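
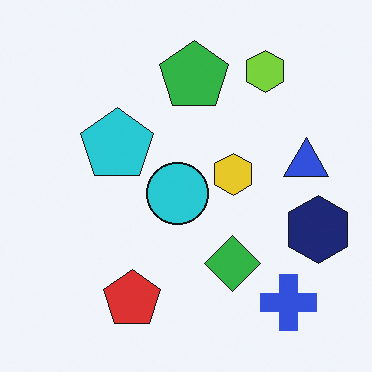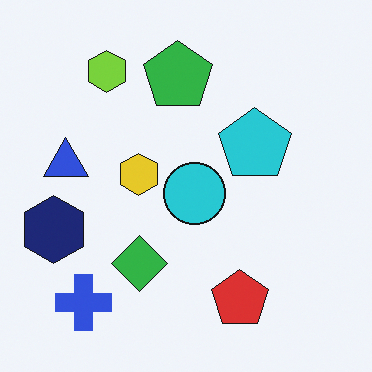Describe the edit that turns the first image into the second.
The transformation is: flipped horizontally (left ↔ right).

The navy hexagon is in the right of the first image and the left of the second — shapes on opposite sides of the vertical midline have swapped in a mirror flip.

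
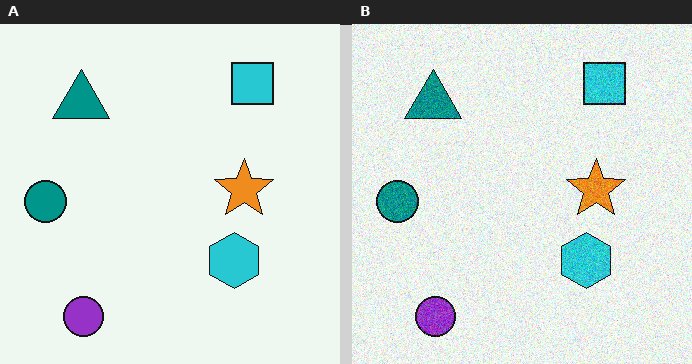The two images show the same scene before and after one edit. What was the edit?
This is the original image degraded with visible gaussian noise.

Random speckle covers the whole image, including the flat background.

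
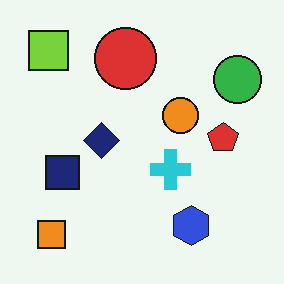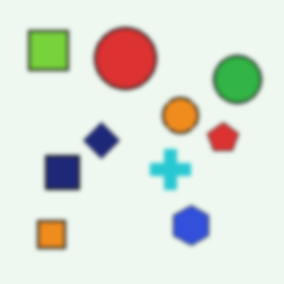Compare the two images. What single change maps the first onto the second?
The transformation is: given a subtle gaussian blur.

Shape edges and outlines are uniformly softened across the whole image.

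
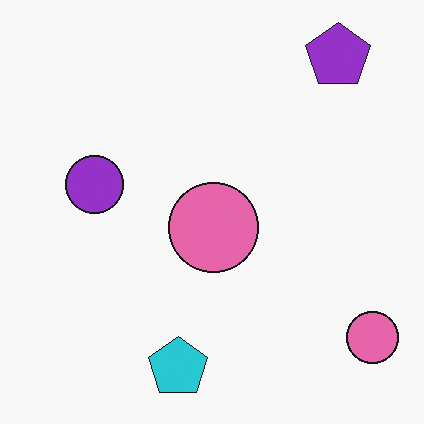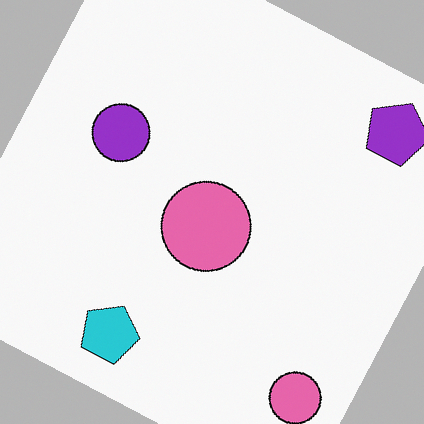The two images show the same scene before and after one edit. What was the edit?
Rotated clockwise by a clearly visible amount.

Every shape is tilted by the same angle and the image corners show triangular fill wedges — a whole-image rotation by a non-right angle.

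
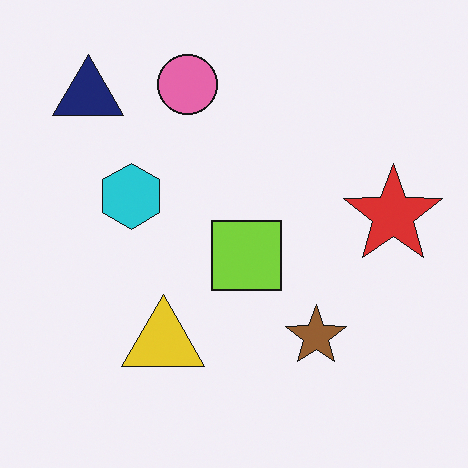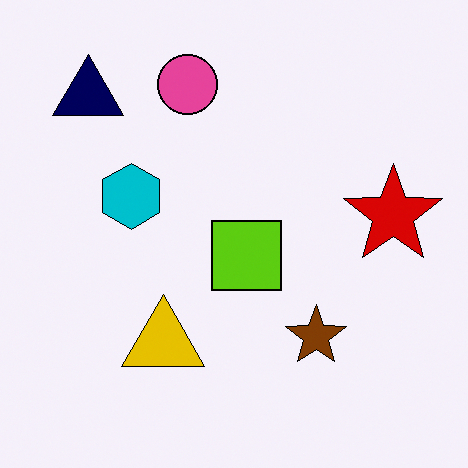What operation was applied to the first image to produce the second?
The transformation is: given slightly increased contrast.

Tones are pushed away from mid-grey across the whole image — a global contrast change.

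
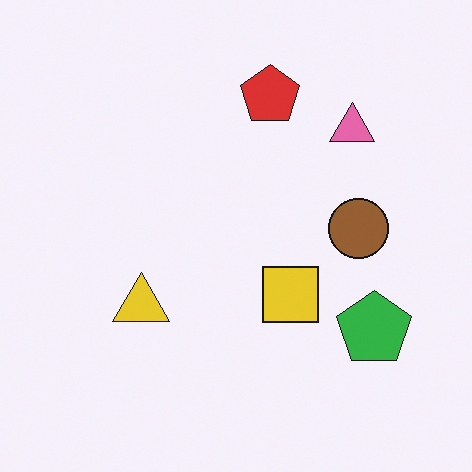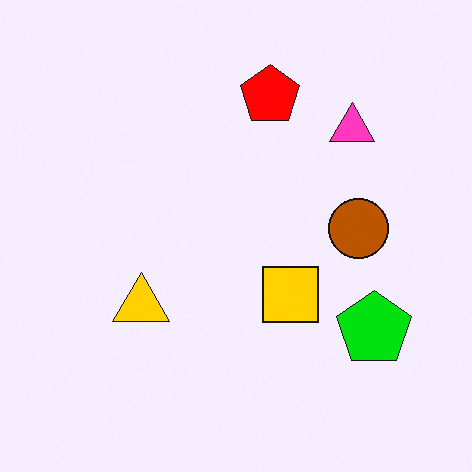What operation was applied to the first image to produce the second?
The image was heavily oversaturated.

All colors are more vivid — a global saturation change.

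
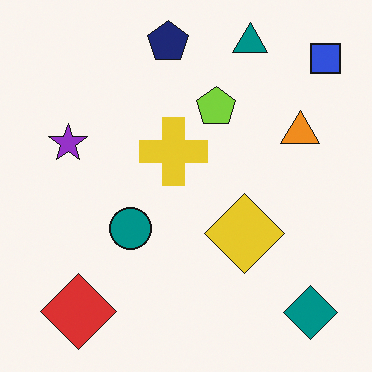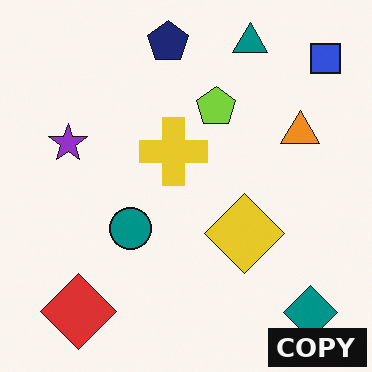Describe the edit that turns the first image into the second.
It was watermarked with the text "COPY" in the lower-right corner.

A dark label reading "COPY" appears in the lower-right corner.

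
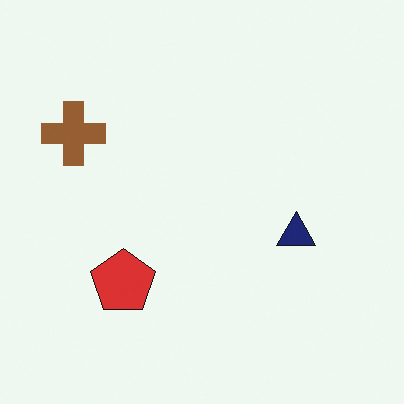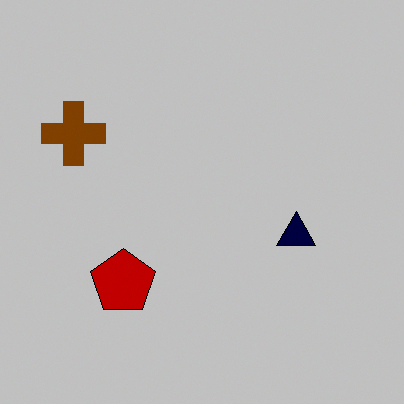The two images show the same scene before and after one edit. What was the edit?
The image was heavily posterized to just a handful of flat colors.

Each flat color has snapped to a coarser quantized level — most visibly, the near-white background has dropped to a flat grey.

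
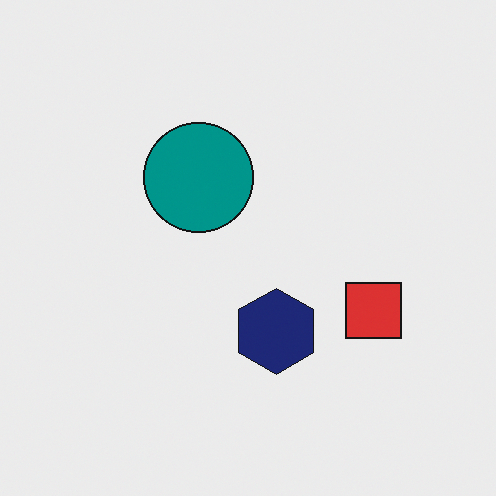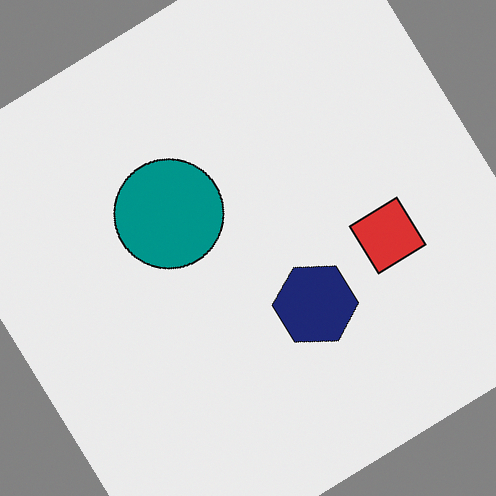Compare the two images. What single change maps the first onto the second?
Rotated counter-clockwise by a large amount — several tens of degrees.

Every shape is tilted by the same angle and the image corners show triangular fill wedges — a whole-image rotation by a non-right angle.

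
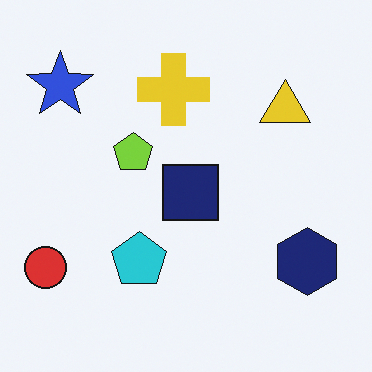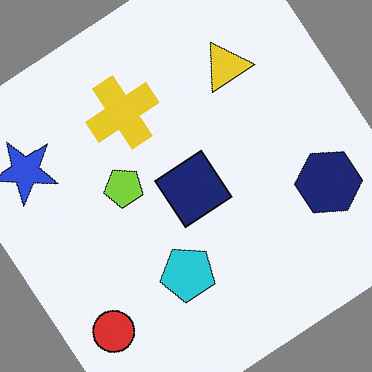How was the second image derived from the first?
Rotated counter-clockwise by a large amount — several tens of degrees.

Every shape is tilted by the same angle and the image corners show triangular fill wedges — a whole-image rotation by a non-right angle.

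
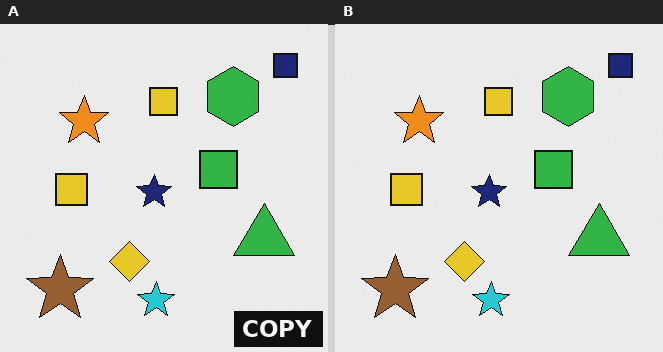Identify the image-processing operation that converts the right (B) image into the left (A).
The left (A) image is the right (B) watermarked with the text "COPY" in the lower-right corner.

A dark label reading "COPY" appears in the lower-right corner.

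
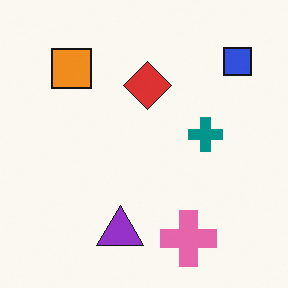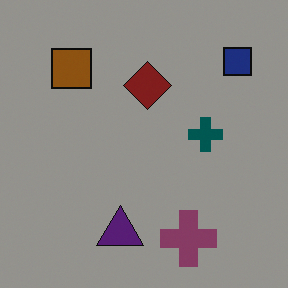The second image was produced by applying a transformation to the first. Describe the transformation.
Darkened a lot.

Every pixel — background and shapes alike — is uniformly darkened.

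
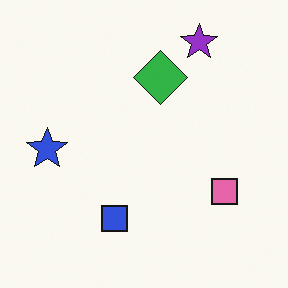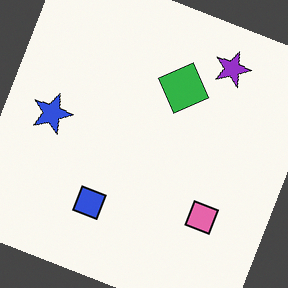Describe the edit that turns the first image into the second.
The image was rotated clockwise by a moderate amount.

Every shape is tilted by the same angle and the image corners show triangular fill wedges — a whole-image rotation by a non-right angle.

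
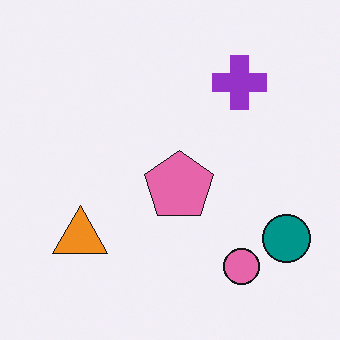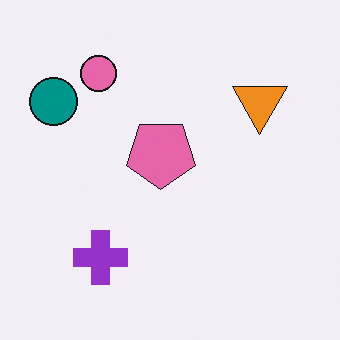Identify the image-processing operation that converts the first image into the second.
This is the original image rotated 180°.

The teal circle sits in the bottom-right of the first image and the top-left of the second — consistent with a whole-image 180° rotation.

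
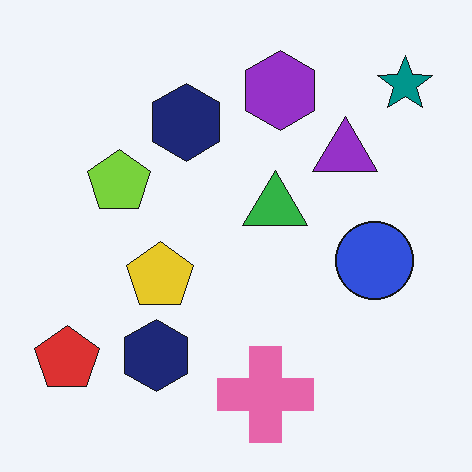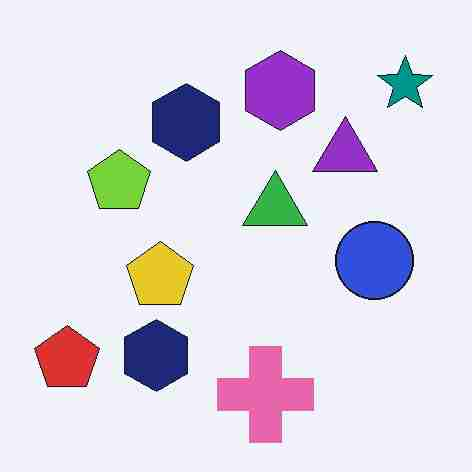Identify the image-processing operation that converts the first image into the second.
The second image is the first heavily JPEG-compressed with obvious blocking artifacts.

Blocky 8×8 compression artifacts appear around shape edges and the flat background shows ringing — characteristic JPEG degradation.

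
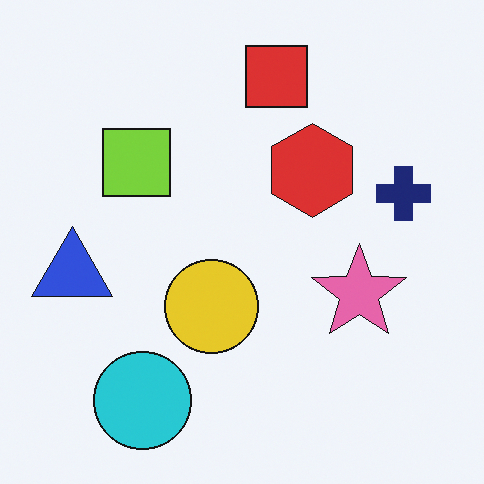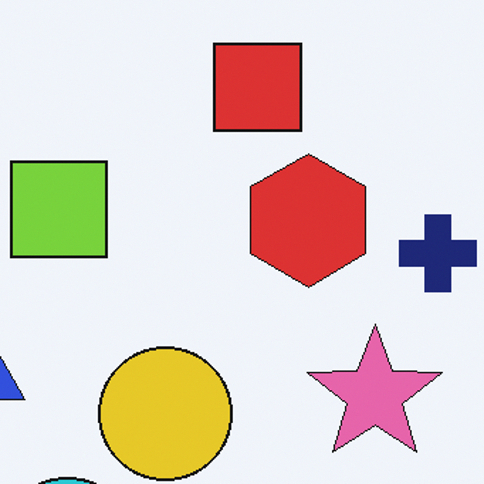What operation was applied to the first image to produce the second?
It was cropped slightly and scaled back up.

The visible shapes are larger and the field of view is narrower; shapes near the original edges may be partly or wholly outside the frame — a crop-and-rescale.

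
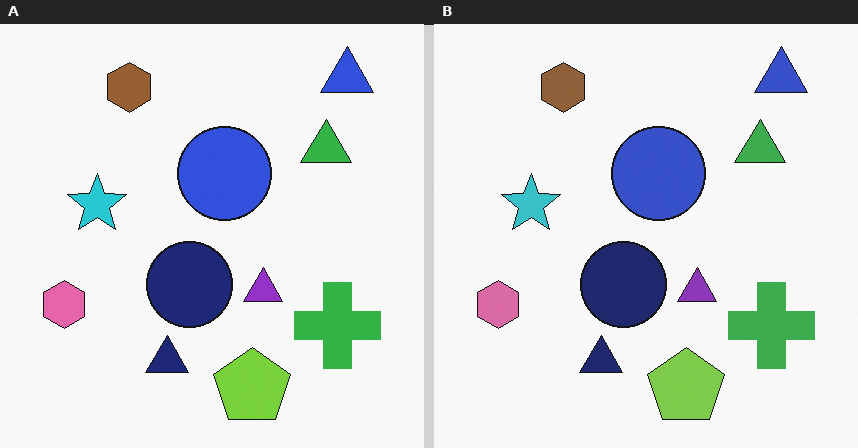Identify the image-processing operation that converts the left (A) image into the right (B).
The image was slightly desaturated.

All colors are more muted and greyish — a global saturation change.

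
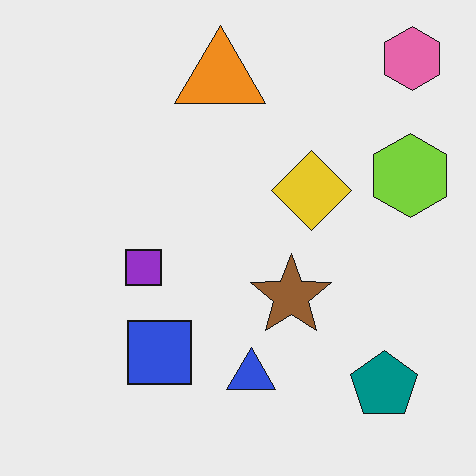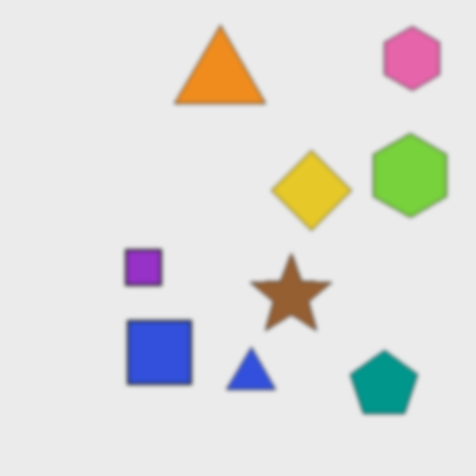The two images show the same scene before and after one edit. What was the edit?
The transformation is: lightly blurred.

Shape edges and outlines are uniformly softened across the whole image.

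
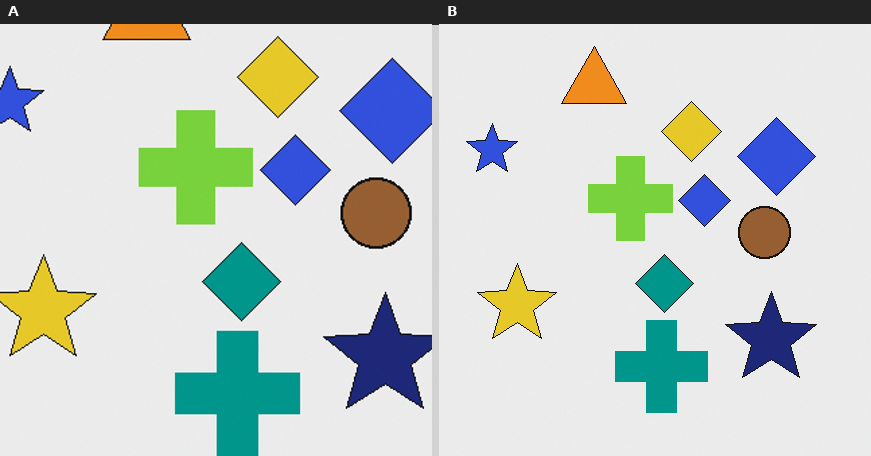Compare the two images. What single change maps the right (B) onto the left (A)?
This is the original image cropped slightly and scaled back up.

The visible shapes are larger and the field of view is narrower; shapes near the original edges may be partly or wholly outside the frame — a crop-and-rescale.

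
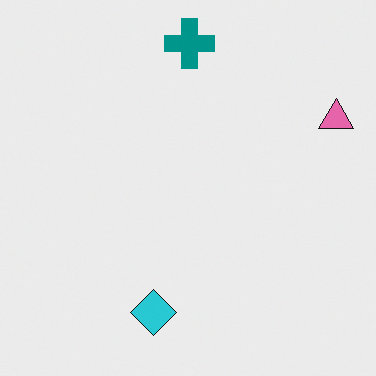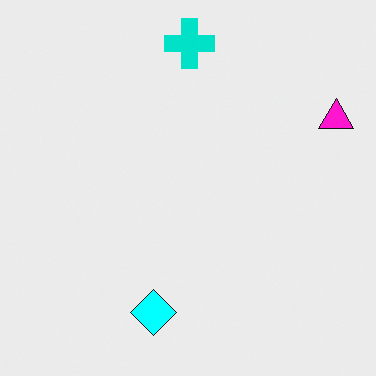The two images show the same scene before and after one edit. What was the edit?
This is the original image made much more vivid (saturation change).

All colors are more vivid — a global saturation change.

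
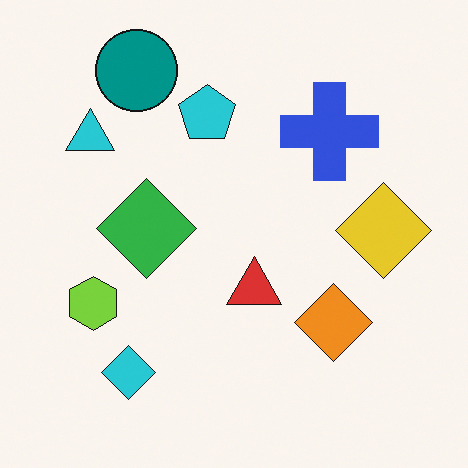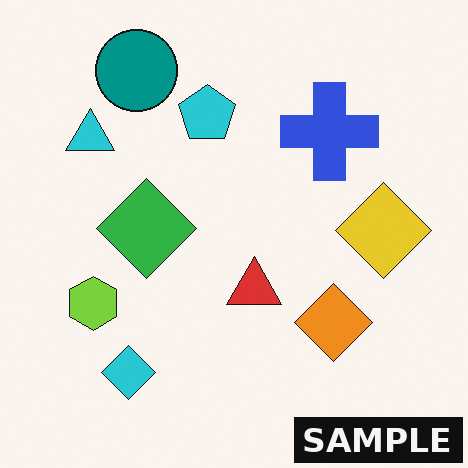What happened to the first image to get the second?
The image was watermarked with the text "SAMPLE" in the lower-right corner.

A dark label reading "SAMPLE" appears in the lower-right corner.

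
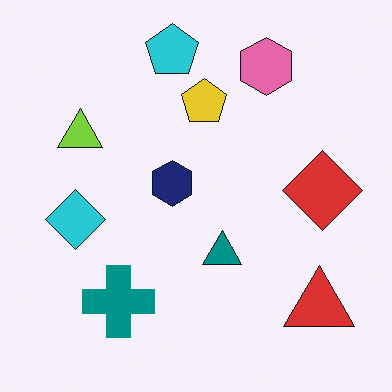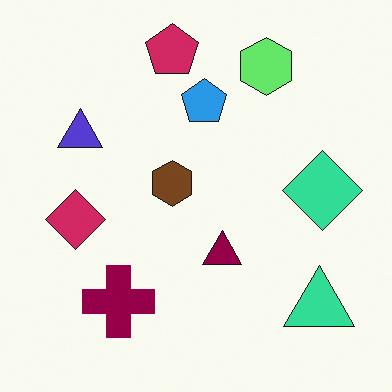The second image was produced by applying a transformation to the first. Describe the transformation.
The transformation is: hue-shifted noticeably.

Every shape's color has rotated by the same amount around the hue wheel — a uniform hue shift.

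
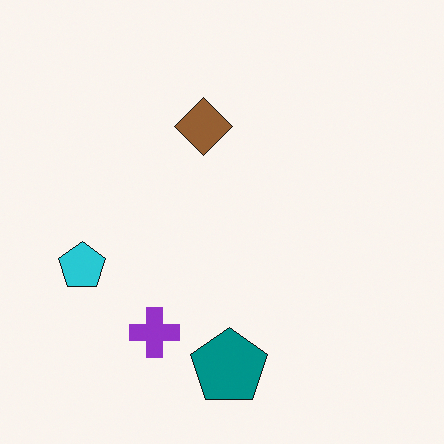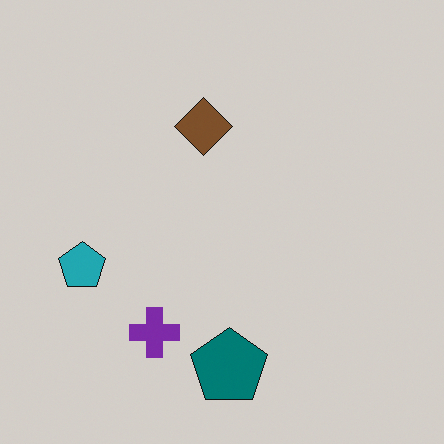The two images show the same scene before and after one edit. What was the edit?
Slightly darkened.

Every pixel — background and shapes alike — is uniformly darkened.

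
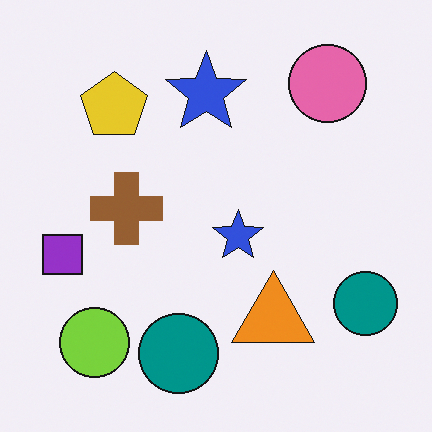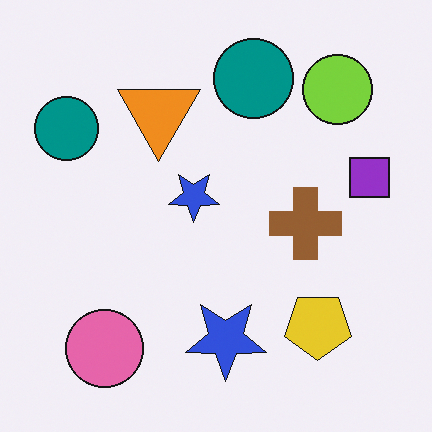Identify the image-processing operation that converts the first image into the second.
It was rotated 180°.

The lime circle sits in the bottom-left of the first image and the top-right of the second — consistent with a whole-image 180° rotation.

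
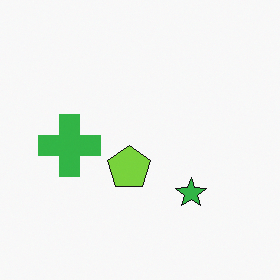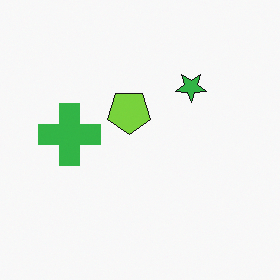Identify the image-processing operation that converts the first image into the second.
The second image is the first flipped vertically (top ↔ bottom).

The green star is in the bottom-right of the first image and the top-right of the second — shapes on opposite sides of the horizontal midline have swapped in a mirror flip.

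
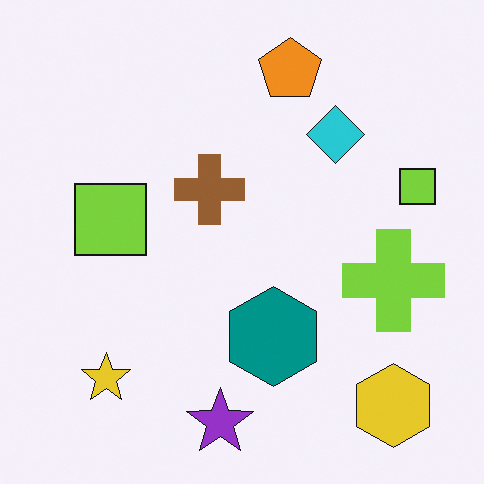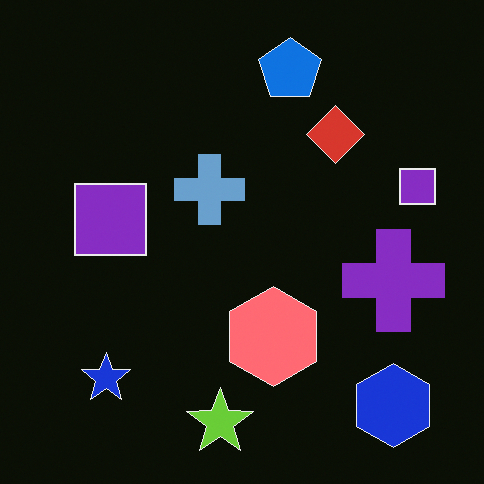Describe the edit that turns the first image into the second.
The image was color-inverted (negative).

The light background has become dark and every shape's color is its complement — a photographic negative.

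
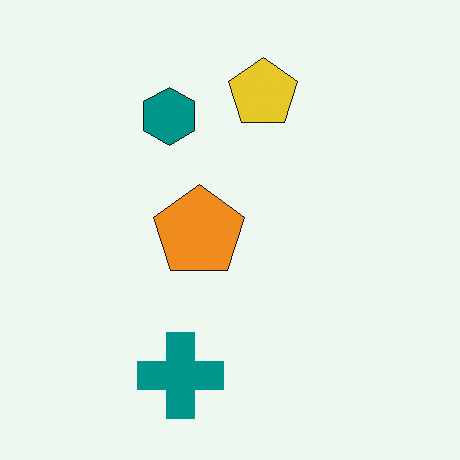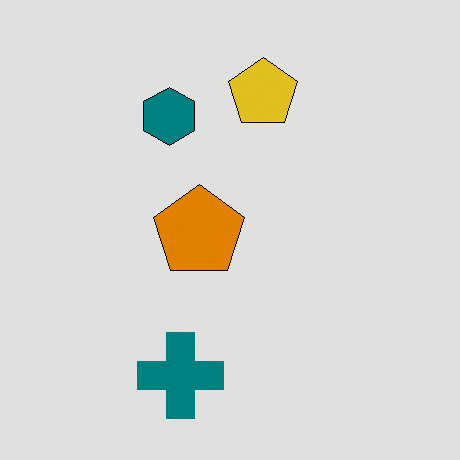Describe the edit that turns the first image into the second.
It was moderately posterized.

Each flat color has snapped to a coarser quantized level — most visibly, the near-white background has dropped to a flat grey.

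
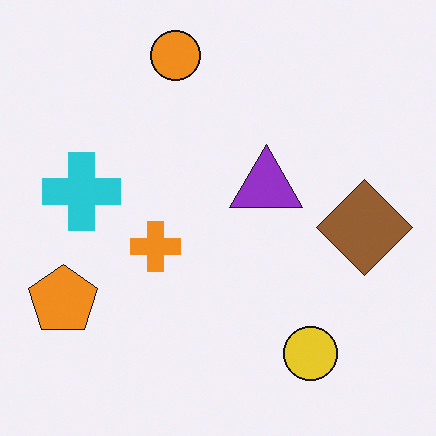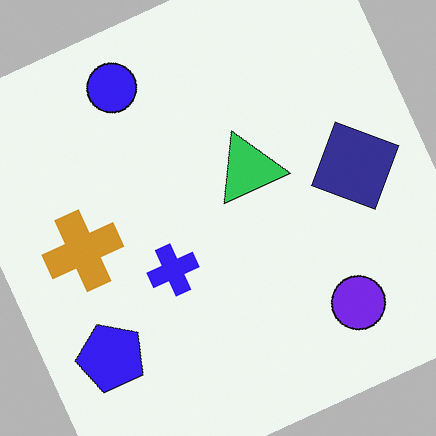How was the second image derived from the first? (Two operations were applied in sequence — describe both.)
It was hue-shifted by a large amount, then rotated counter-clockwise by a clearly visible amount.

Every shape's color has rotated by the same amount around the hue wheel — a uniform hue shift. Every shape is tilted by the same angle and the image corners show triangular fill wedges — a whole-image rotation by a non-right angle.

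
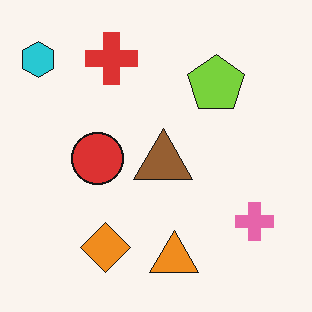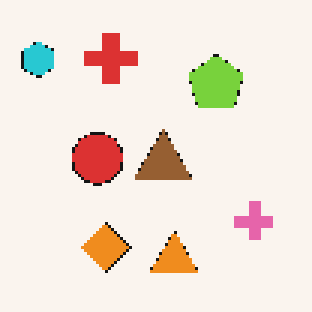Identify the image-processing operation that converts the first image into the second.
The second image is the first mildly pixelated.

Shapes are reduced to large square blocks; fine edges and outlines are lost — a downscale-then-upscale (mosaic) effect.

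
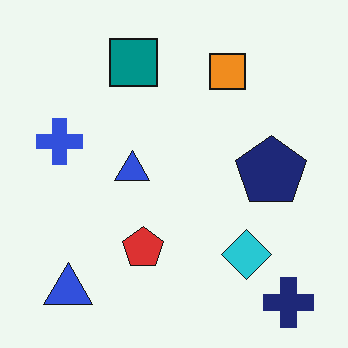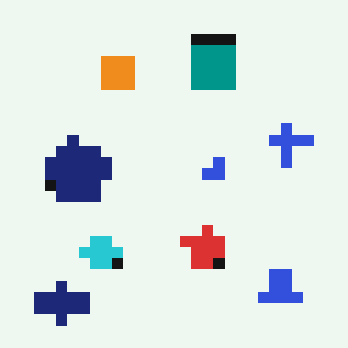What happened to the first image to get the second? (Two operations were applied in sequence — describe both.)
The transformation is: heavily pixelated into large blocks, then flipped horizontally (left ↔ right).

Shapes are reduced to large square blocks; fine edges and outlines are lost — a downscale-then-upscale (mosaic) effect. The blue cross is in the left of the first image and the right of the second — shapes on opposite sides of the vertical midline have swapped in a mirror flip.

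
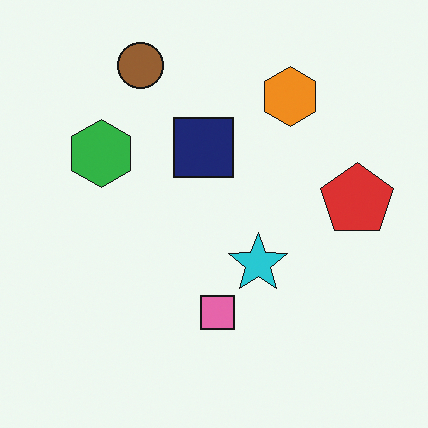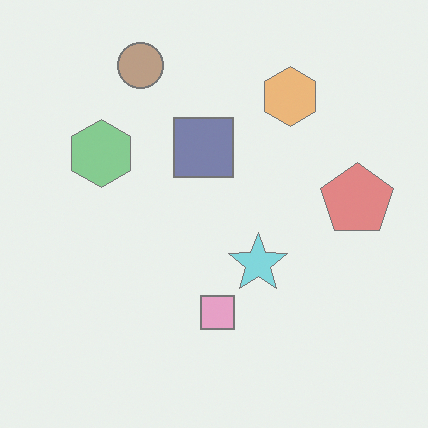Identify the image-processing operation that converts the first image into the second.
It was washed out (contrast reduced).

Tones are pushed toward mid-grey across the whole image — a global contrast change.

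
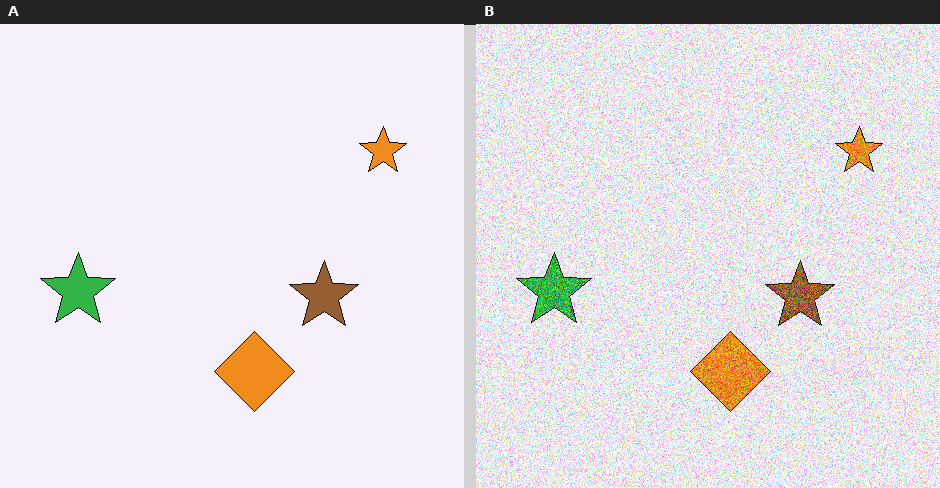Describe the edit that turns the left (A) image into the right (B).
The transformation is: degraded with heavy additive noise.

Random speckle covers the whole image, including the flat background.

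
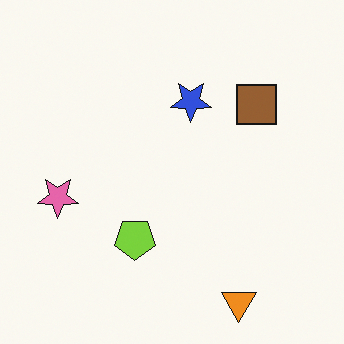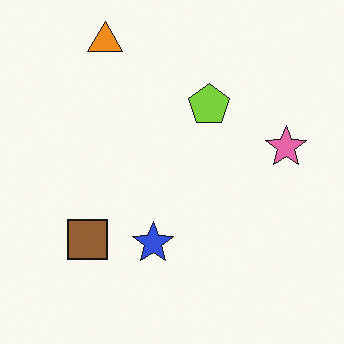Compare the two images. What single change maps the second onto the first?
It was rotated 180°.

The orange triangle sits in the top-left of the second image and the bottom-right of the first — consistent with a whole-image 180° rotation.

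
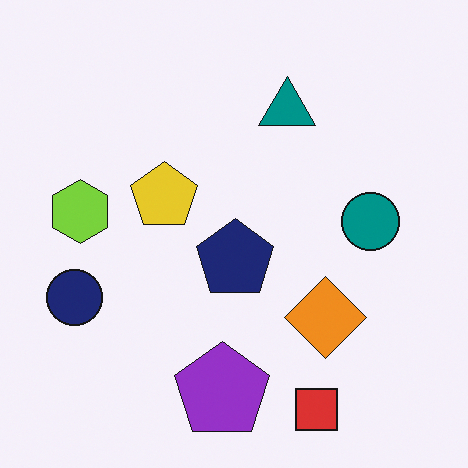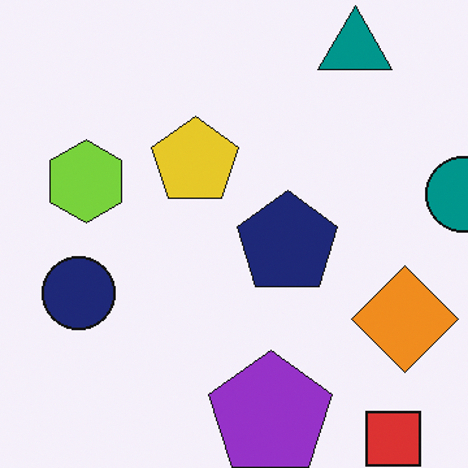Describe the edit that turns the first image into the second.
Cropped to a modestly smaller region and rescaled.

The visible shapes are larger and the field of view is narrower; shapes near the original edges may be partly or wholly outside the frame — a crop-and-rescale.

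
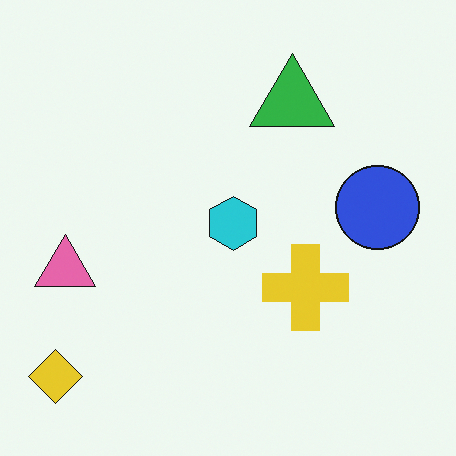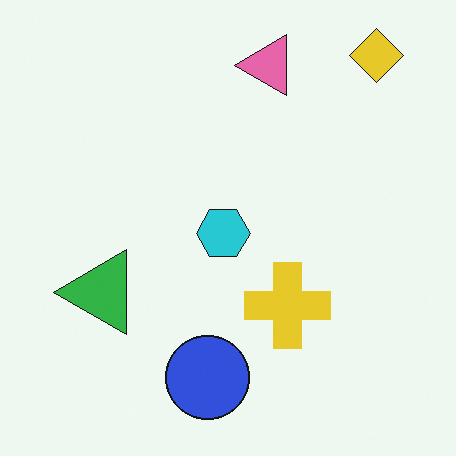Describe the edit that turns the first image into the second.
The second image is the first transposed (reflected across the top-left ↔ bottom-right diagonal).

Shapes have swapped their row and column positions — what was in the top-right is now in the bottom-left — a diagonal reflection.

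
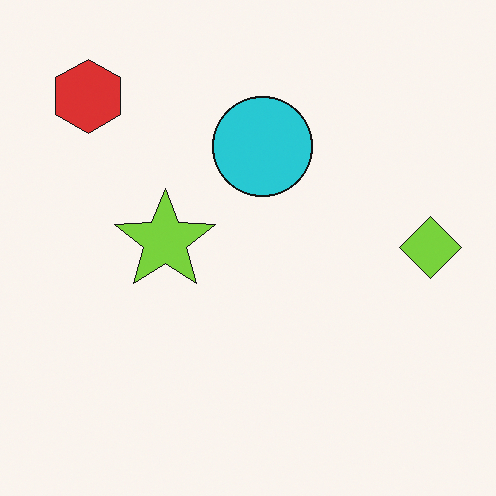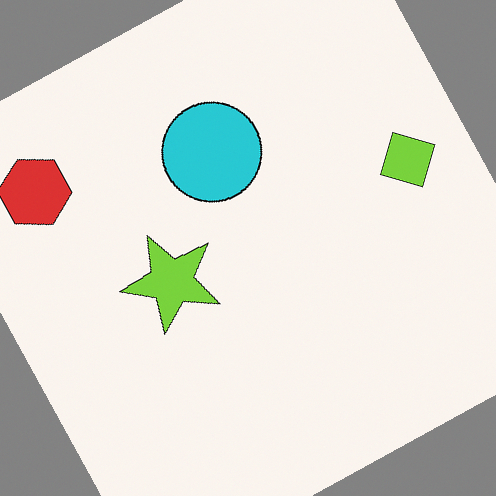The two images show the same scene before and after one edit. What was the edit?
The second image is the first rotated counter-clockwise by a clearly visible amount.

Every shape is tilted by the same angle and the image corners show triangular fill wedges — a whole-image rotation by a non-right angle.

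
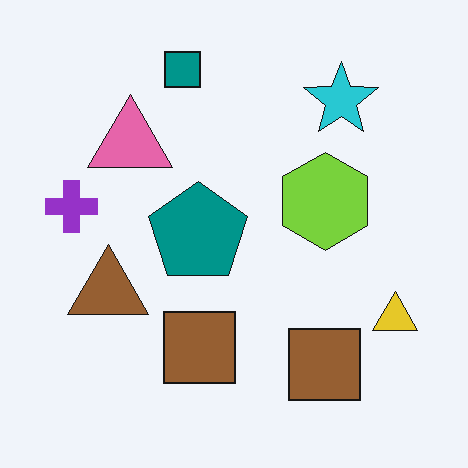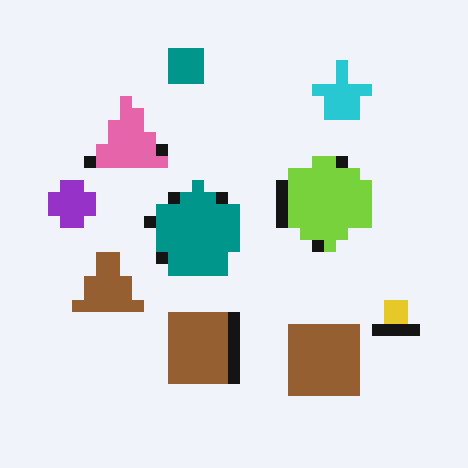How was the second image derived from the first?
The image was coarsely pixelated.

Shapes are reduced to large square blocks; fine edges and outlines are lost — a downscale-then-upscale (mosaic) effect.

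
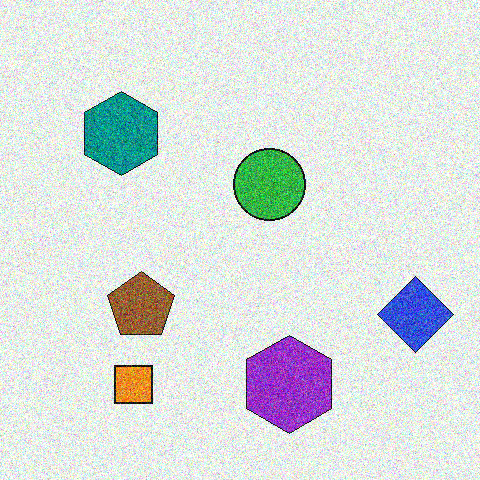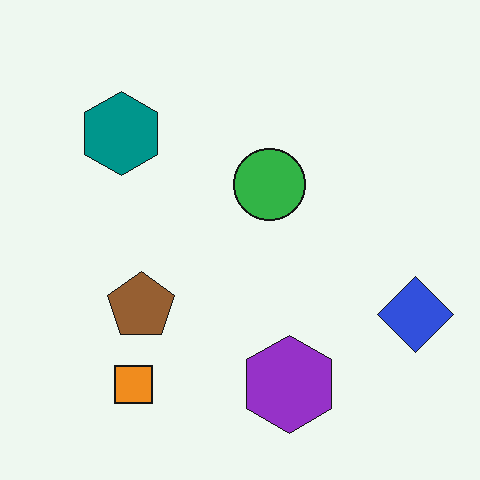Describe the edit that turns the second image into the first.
The image was degraded with heavy additive noise.

Random speckle covers the whole image, including the flat background.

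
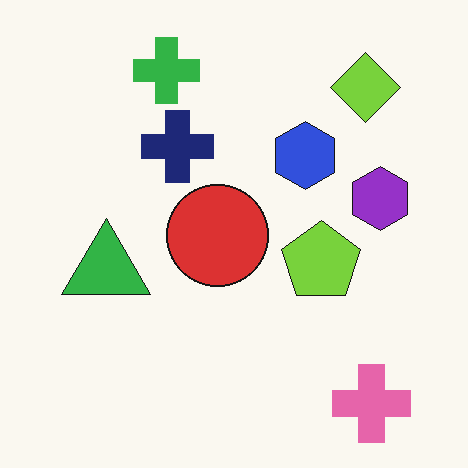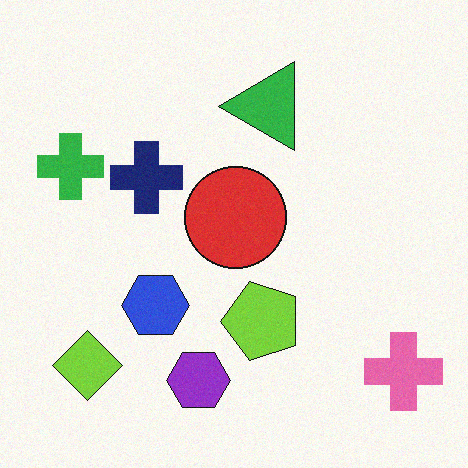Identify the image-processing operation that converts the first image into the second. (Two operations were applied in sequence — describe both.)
The transformation is: transposed (reflected across the top-left ↔ bottom-right diagonal), then degraded with light additive noise.

Shapes have swapped their row and column positions — what was in the top-right is now in the bottom-left — a diagonal reflection. Random speckle covers the whole image, including the flat background.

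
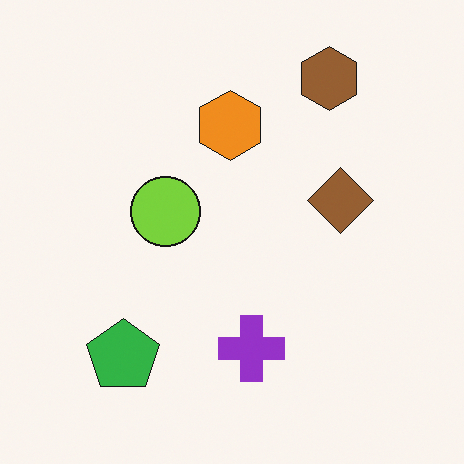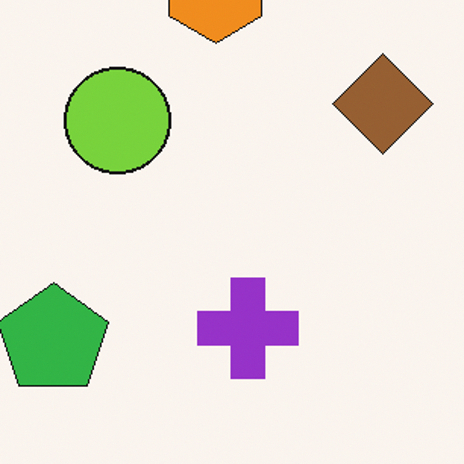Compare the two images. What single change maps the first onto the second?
The transformation is: cropped to a modestly smaller region and rescaled.

The visible shapes are larger and the field of view is narrower; shapes near the original edges may be partly or wholly outside the frame — a crop-and-rescale.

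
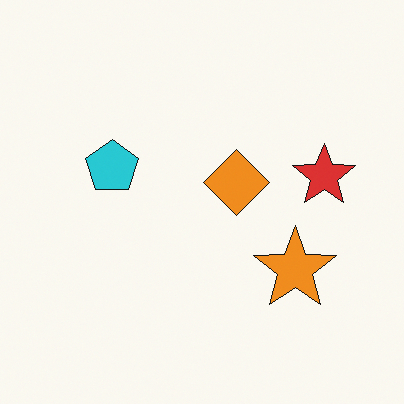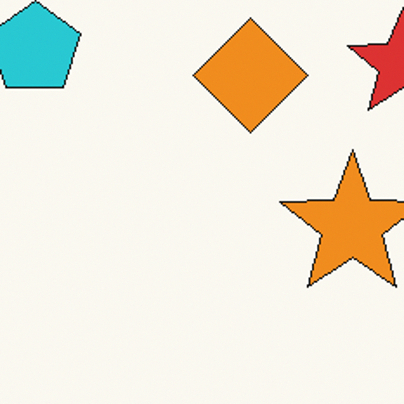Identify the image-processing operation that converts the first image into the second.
The transformation is: cropped to a noticeably smaller region and rescaled.

The visible shapes are larger and the field of view is narrower; shapes near the original edges may be partly or wholly outside the frame — a crop-and-rescale.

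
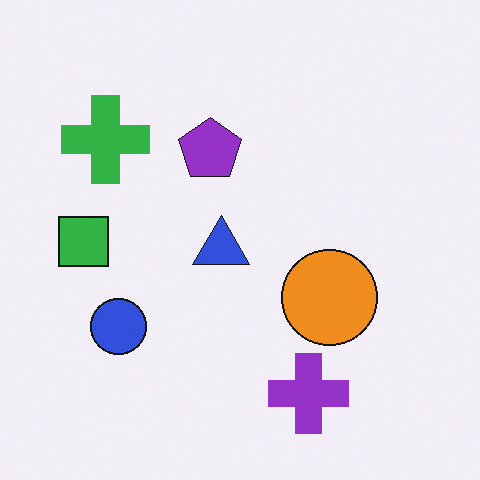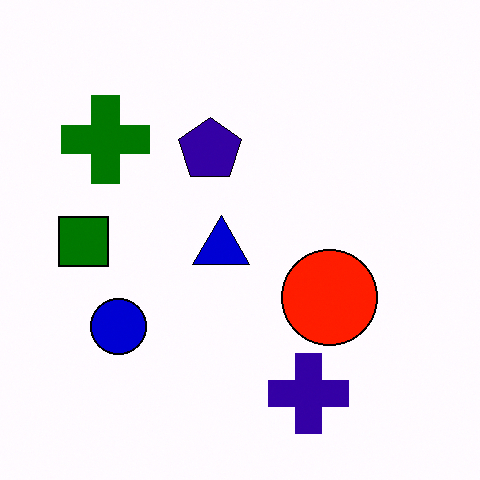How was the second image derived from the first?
The transformation is: given much higher contrast.

Tones are pushed away from mid-grey across the whole image — a global contrast change.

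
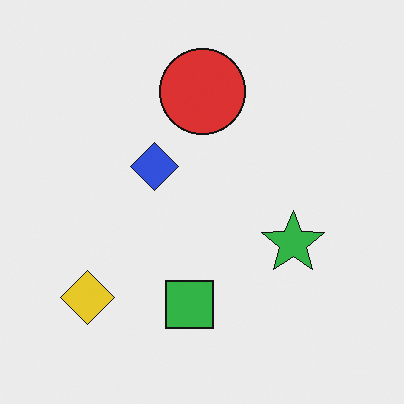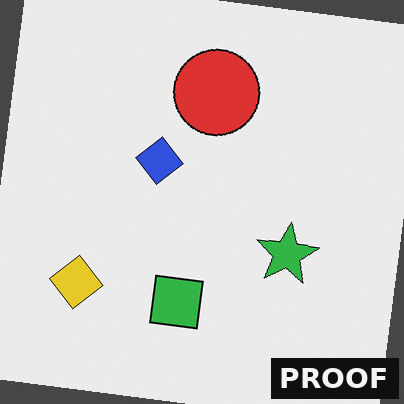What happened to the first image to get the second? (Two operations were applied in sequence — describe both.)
This is the original image rotated clockwise by a few degrees, then watermarked with the text "PROOF" in the lower-right corner.

Every shape is tilted by the same angle and the image corners show triangular fill wedges — a whole-image rotation by a non-right angle. A dark label reading "PROOF" appears in the lower-right corner.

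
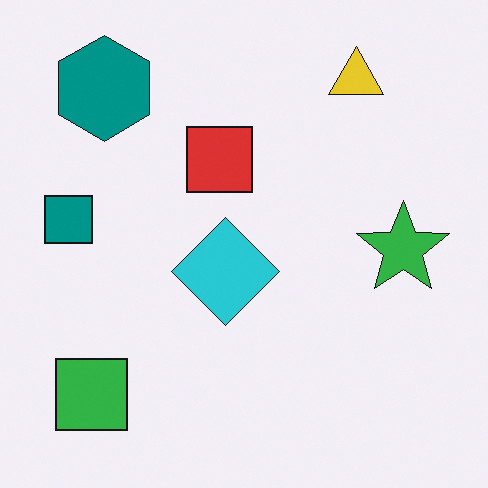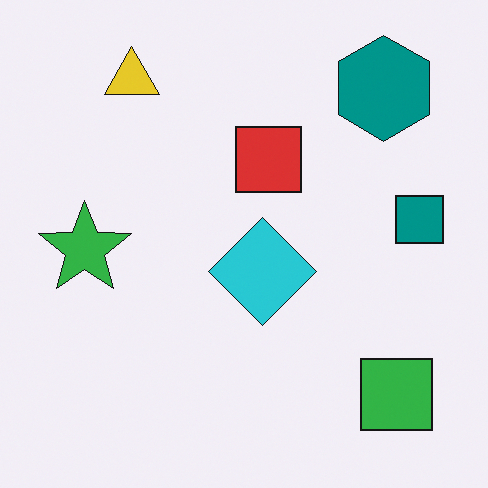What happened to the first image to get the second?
The second image is the first flipped horizontally (left ↔ right).

The teal square is in the left of the first image and the right of the second — shapes on opposite sides of the vertical midline have swapped in a mirror flip.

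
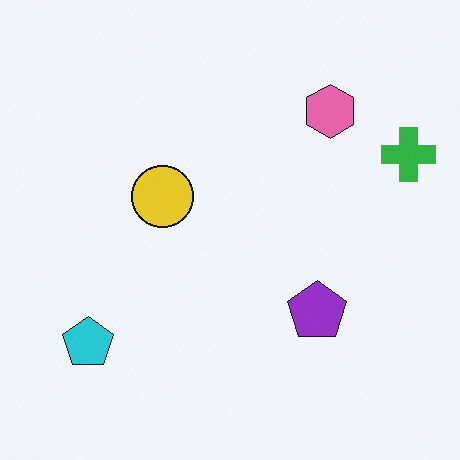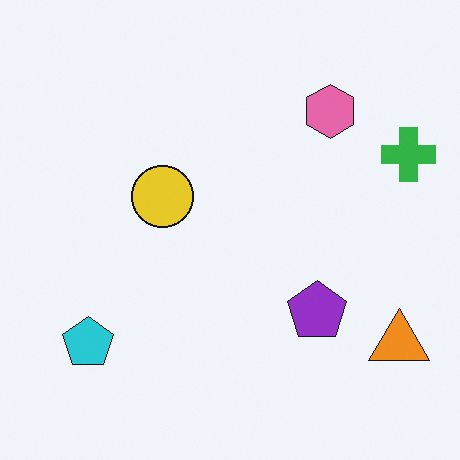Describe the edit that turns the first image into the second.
The transformation is: overlaid with an additional orange triangle.

An orange triangle appears in the second image that is absent from the first.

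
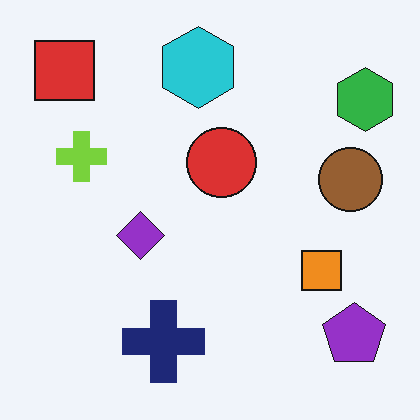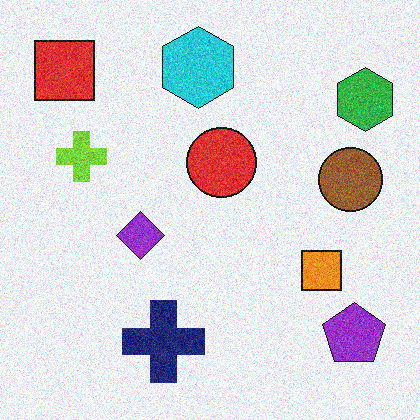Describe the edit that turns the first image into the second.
The second image is the first degraded with moderate additive noise.

Random speckle covers the whole image, including the flat background.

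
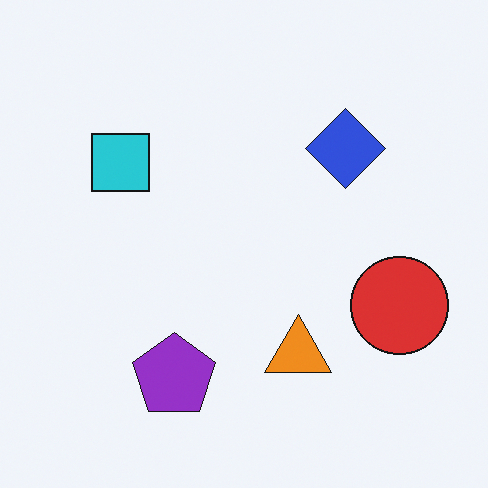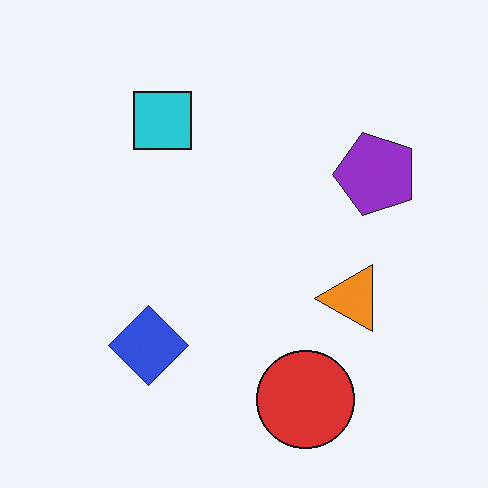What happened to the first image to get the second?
It was transposed (reflected across the top-left ↔ bottom-right diagonal).

Shapes have swapped their row and column positions — what was in the top-right is now in the bottom-left — a diagonal reflection.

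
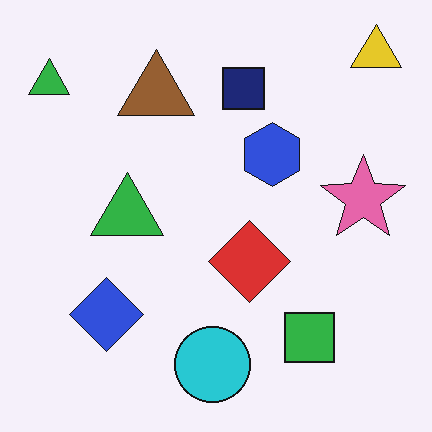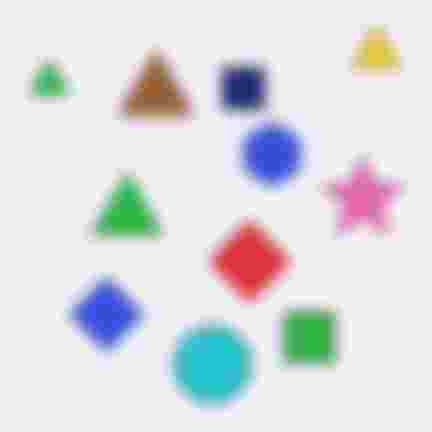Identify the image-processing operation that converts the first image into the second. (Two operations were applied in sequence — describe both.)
Strongly gaussian-blurred, then heavily JPEG-compressed with obvious blocking artifacts.

Shape edges and outlines are uniformly softened across the whole image. Blocky 8×8 compression artifacts appear around shape edges and the flat background shows ringing — characteristic JPEG degradation.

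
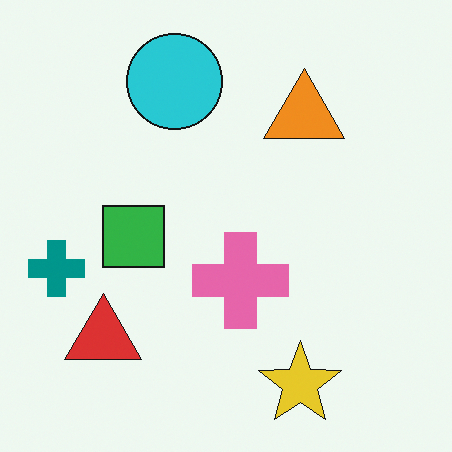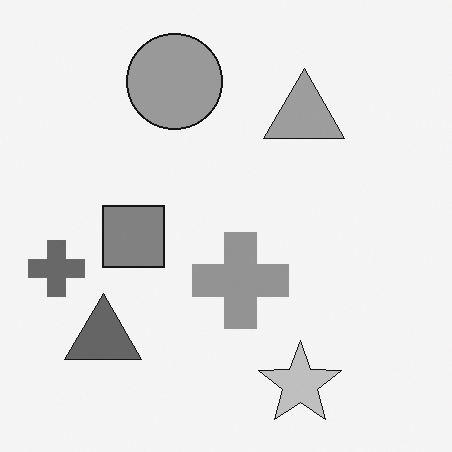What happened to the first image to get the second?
This is the original image converted to grayscale.

All color is removed — every shape is now a shade of grey.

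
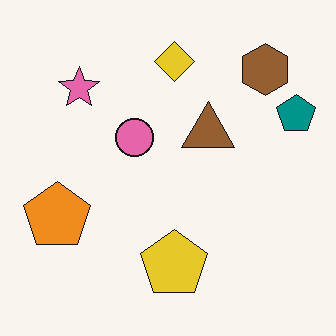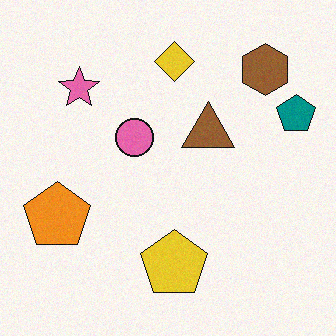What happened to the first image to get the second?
The image was degraded with light additive noise.

Random speckle covers the whole image, including the flat background.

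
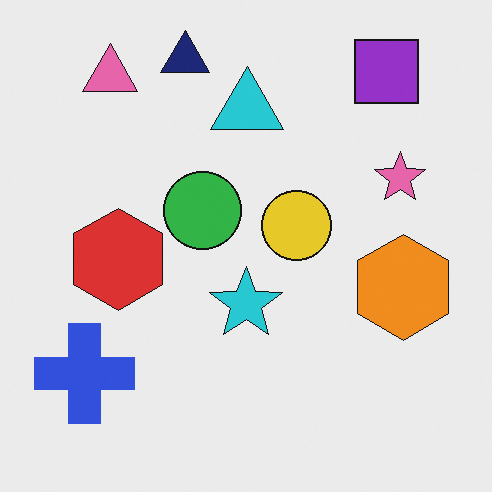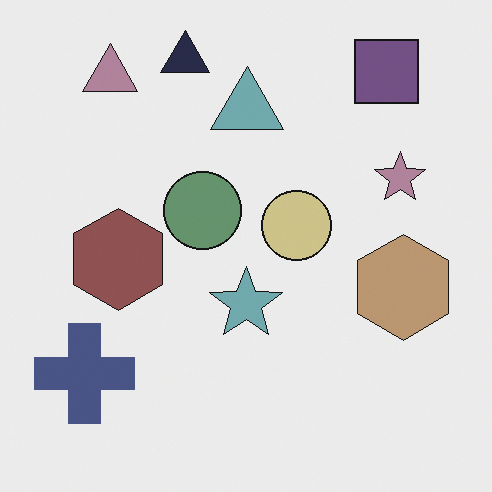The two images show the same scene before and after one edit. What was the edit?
Heavily desaturated.

All colors are more muted and greyish — a global saturation change.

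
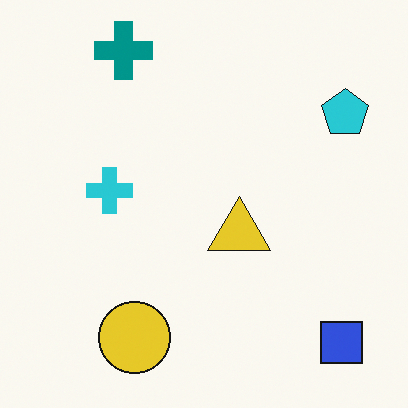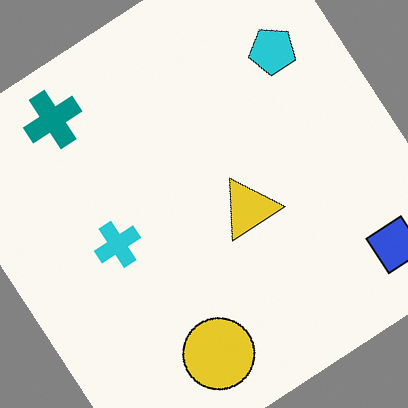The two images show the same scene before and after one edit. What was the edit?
This is the original image rotated counter-clockwise by a large amount — several tens of degrees.

Every shape is tilted by the same angle and the image corners show triangular fill wedges — a whole-image rotation by a non-right angle.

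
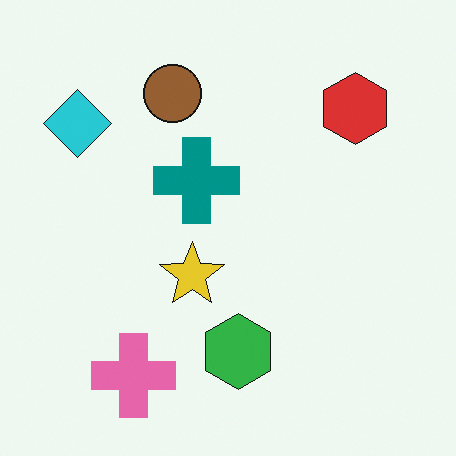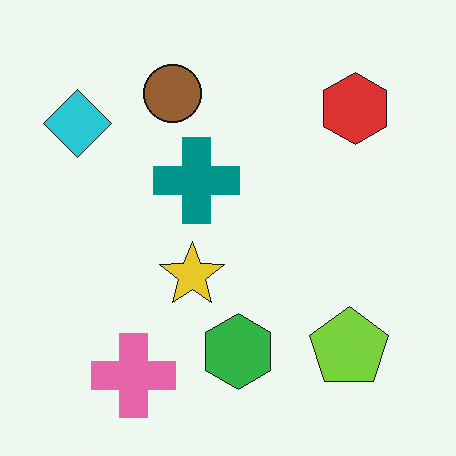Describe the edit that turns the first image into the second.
The image was overlaid with an additional lime pentagon.

A lime pentagon appears in the second image that is absent from the first.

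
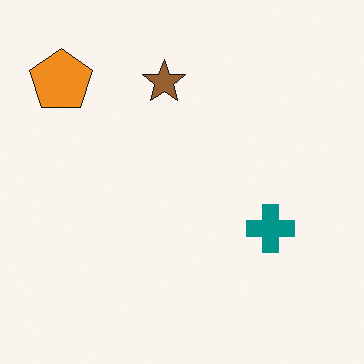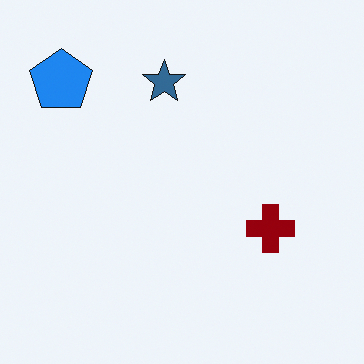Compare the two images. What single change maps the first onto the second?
The second image is the first hue-shifted by a large amount.

Every shape's color has rotated by the same amount around the hue wheel — a uniform hue shift.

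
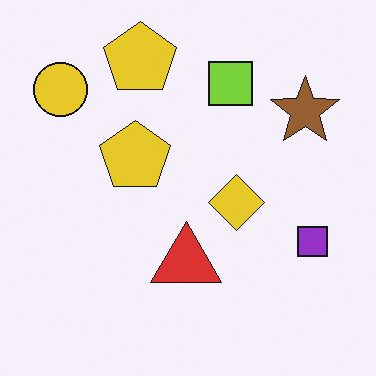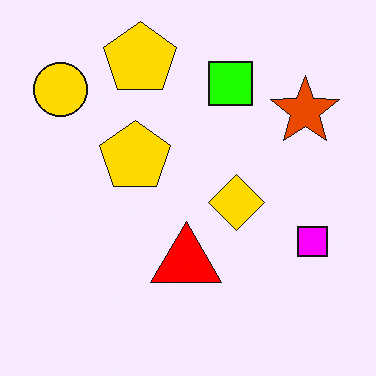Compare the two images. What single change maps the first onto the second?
The image was heavily oversaturated.

All colors are more vivid — a global saturation change.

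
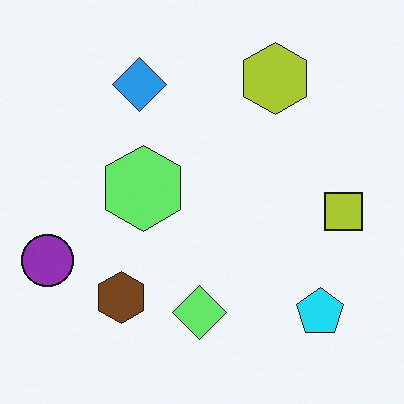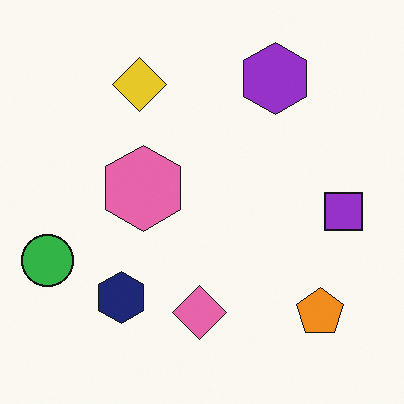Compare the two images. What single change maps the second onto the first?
The first image is the second hue-shifted through roughly a third of the color wheel.

Every shape's color has rotated by the same amount around the hue wheel — a uniform hue shift.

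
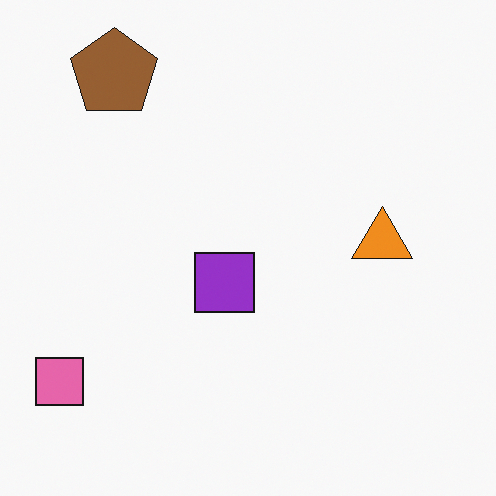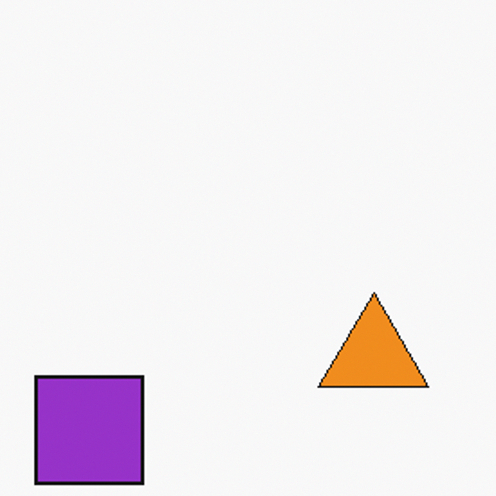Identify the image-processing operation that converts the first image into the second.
It was cropped tightly and scaled back up.

The visible shapes are larger and the field of view is narrower; shapes near the original edges may be partly or wholly outside the frame — a crop-and-rescale.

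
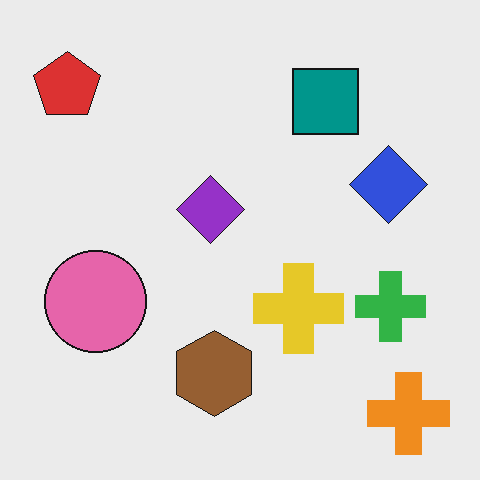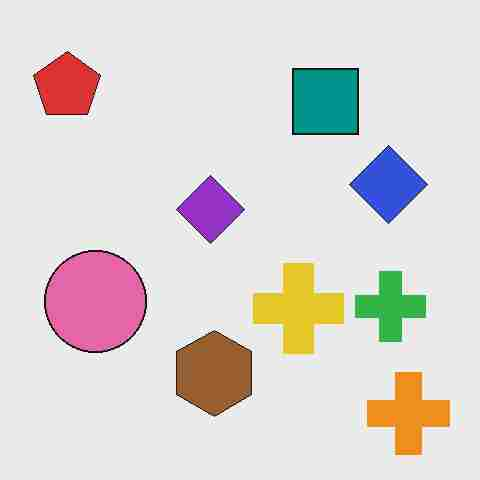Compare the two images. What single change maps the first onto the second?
This is the original image heavily JPEG-compressed with obvious blocking artifacts.

Blocky 8×8 compression artifacts appear around shape edges and the flat background shows ringing — characteristic JPEG degradation.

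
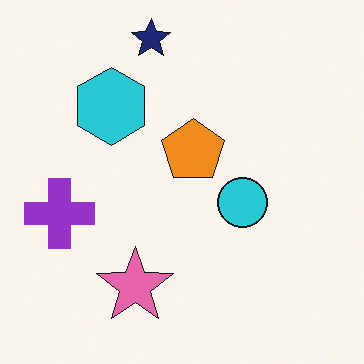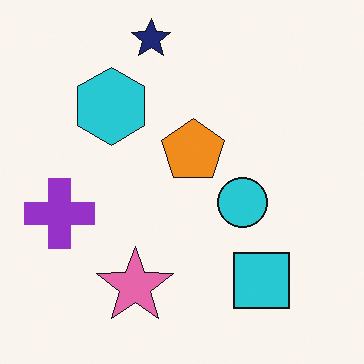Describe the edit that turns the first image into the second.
It was overlaid with an additional cyan square.

A cyan square appears in the second image that is absent from the first.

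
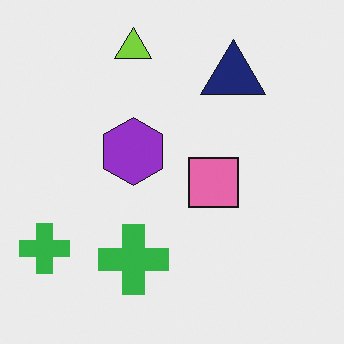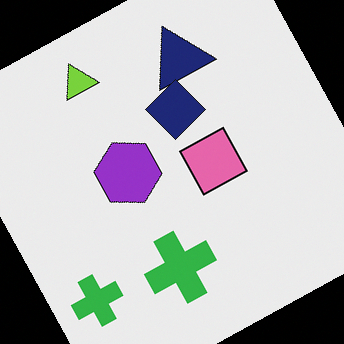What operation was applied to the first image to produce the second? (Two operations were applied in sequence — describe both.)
The transformation is: rotated counter-clockwise by a moderate amount, then overlaid with an additional navy diamond.

Every shape is tilted by the same angle and the image corners show triangular fill wedges — a whole-image rotation by a non-right angle. A navy diamond appears in the second image that is absent from the first.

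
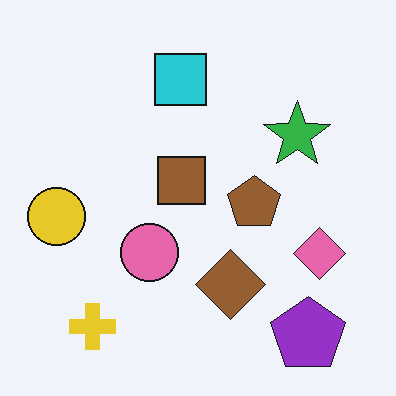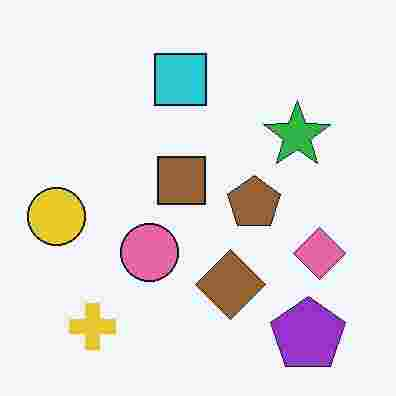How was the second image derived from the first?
Degraded with heavy JPEG compression.

Blocky 8×8 compression artifacts appear around shape edges and the flat background shows ringing — characteristic JPEG degradation.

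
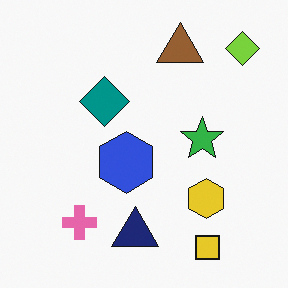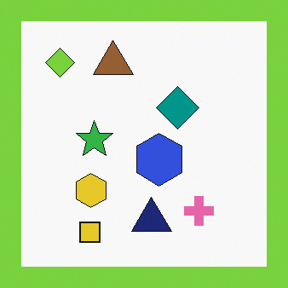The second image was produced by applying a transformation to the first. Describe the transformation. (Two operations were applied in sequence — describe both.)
The image was flipped horizontally (left ↔ right), then framed with a lime border.

The lime diamond is in the top-right of the first image and the top-left of the second — shapes on opposite sides of the vertical midline have swapped in a mirror flip. A solid lime frame runs around the edge of the second image, with the content slightly shrunk inside it.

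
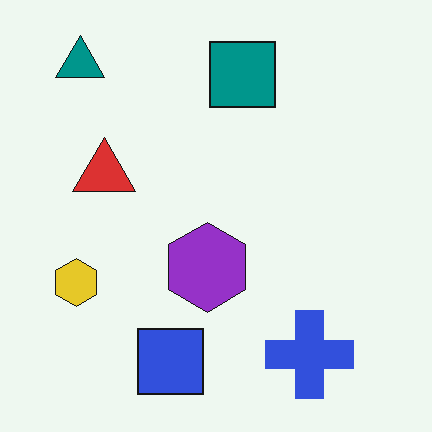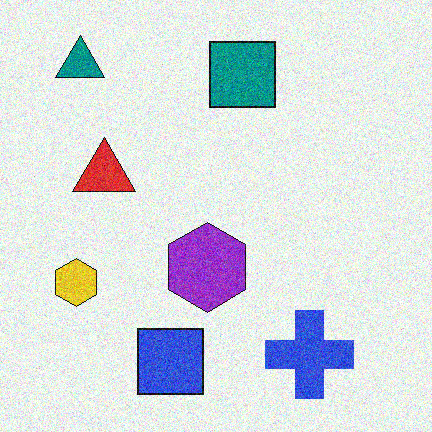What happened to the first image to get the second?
It was degraded with moderate additive noise.

Random speckle covers the whole image, including the flat background.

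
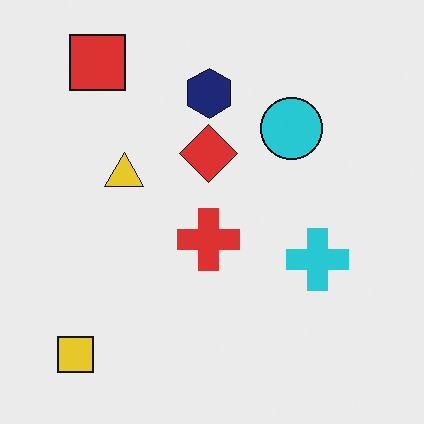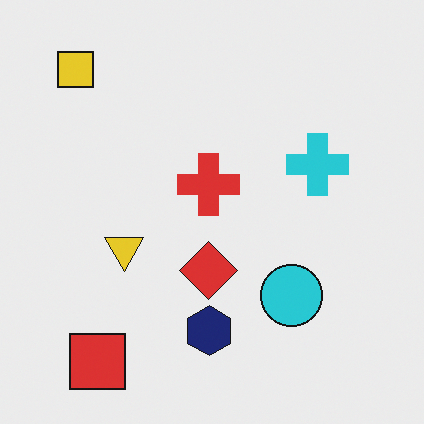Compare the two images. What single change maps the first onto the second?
Flipped vertically (top ↔ bottom).

The red square is in the top-left of the first image and the bottom-left of the second — shapes on opposite sides of the horizontal midline have swapped in a mirror flip.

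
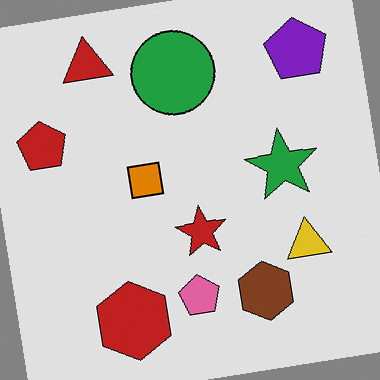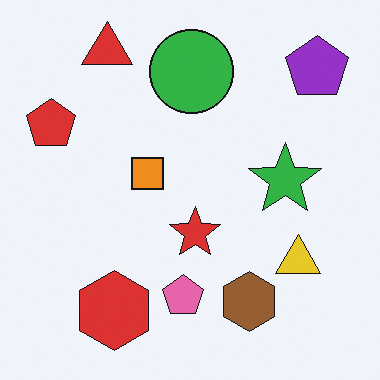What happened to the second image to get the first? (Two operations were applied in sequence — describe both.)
Posterized to a reduced palette, then rotated counter-clockwise by a few degrees.

Each flat color has snapped to a coarser quantized level — most visibly, the near-white background has dropped to a flat grey. Every shape is tilted by the same angle and the image corners show triangular fill wedges — a whole-image rotation by a non-right angle.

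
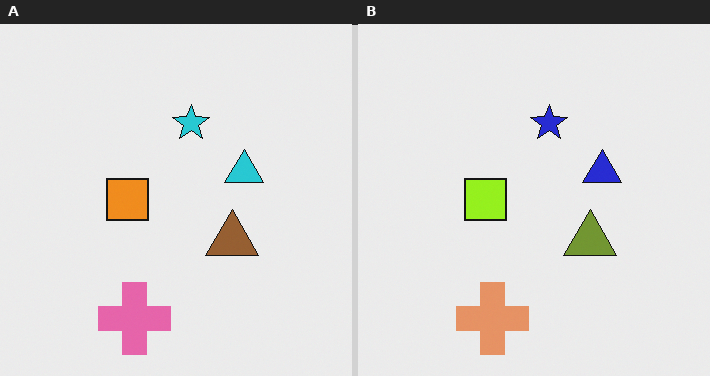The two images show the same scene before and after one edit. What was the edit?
It was hue-shifted slightly.

Every shape's color has rotated by the same amount around the hue wheel — a uniform hue shift.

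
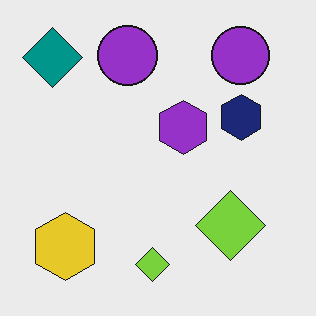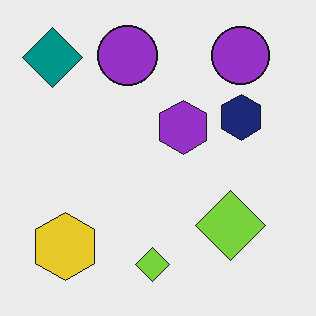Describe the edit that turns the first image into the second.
It was given moderate JPEG compression.

Blocky 8×8 compression artifacts appear around shape edges and the flat background shows ringing — characteristic JPEG degradation.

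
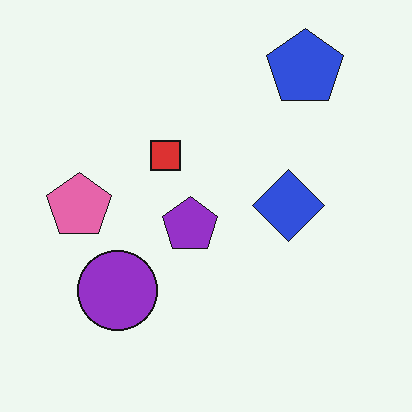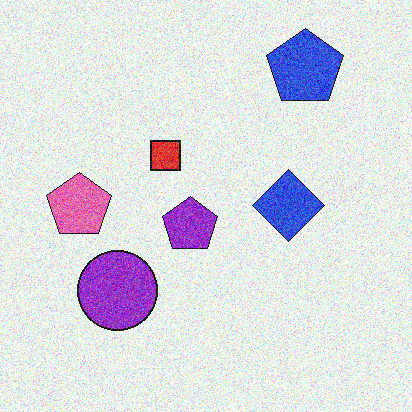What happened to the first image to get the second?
Degraded with strong gaussian noise.

Random speckle covers the whole image, including the flat background.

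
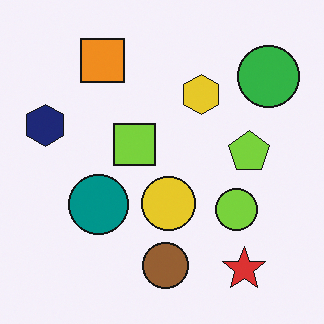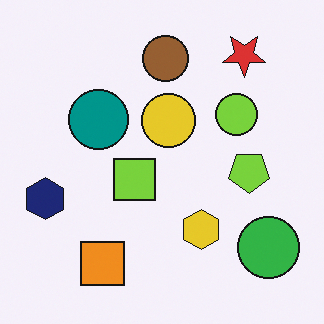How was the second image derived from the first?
Flipped vertically (top ↔ bottom).

The red star is in the bottom-right of the first image and the top-right of the second — shapes on opposite sides of the horizontal midline have swapped in a mirror flip.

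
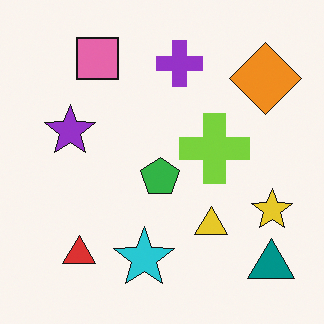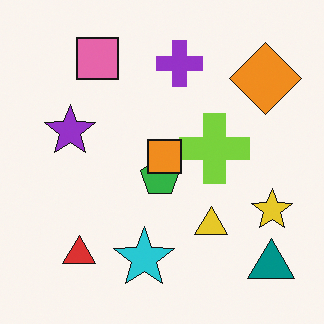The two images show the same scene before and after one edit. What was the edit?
It was overlaid with an additional orange square.

An orange square appears in the second image that is absent from the first.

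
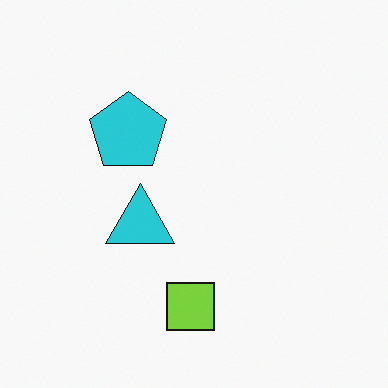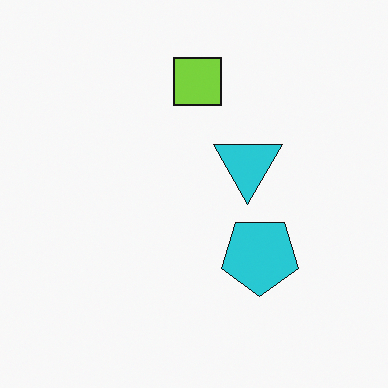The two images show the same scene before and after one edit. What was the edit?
Rotated 180°.

The lime square sits in the bottom of the first image and the top of the second — consistent with a whole-image 180° rotation.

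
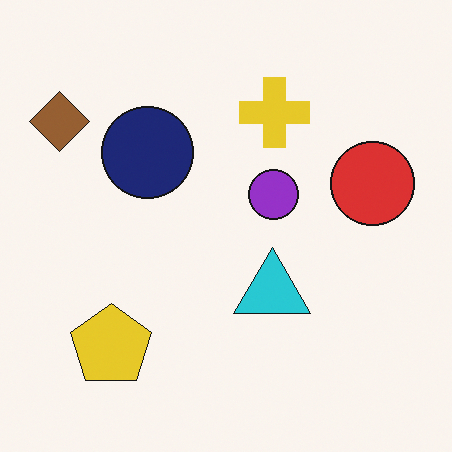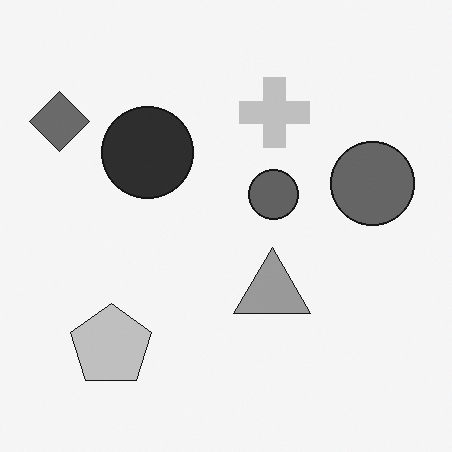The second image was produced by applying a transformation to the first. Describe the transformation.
Converted to grayscale.

All color is removed — every shape is now a shade of grey.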